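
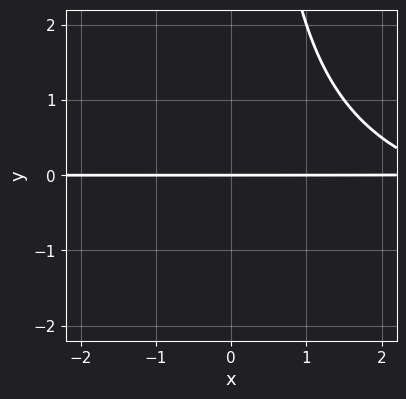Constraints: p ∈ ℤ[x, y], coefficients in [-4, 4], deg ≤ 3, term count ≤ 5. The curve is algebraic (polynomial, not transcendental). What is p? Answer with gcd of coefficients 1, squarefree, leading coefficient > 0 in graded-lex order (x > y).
1. deg p = 3.
2. Checking where it meets the axes: every point of the x-axis in the box is on the curve; one y-axis crossing is at y = 0.
3. These observations pin down the coefficients.

x*y^2 + x*y - 3*y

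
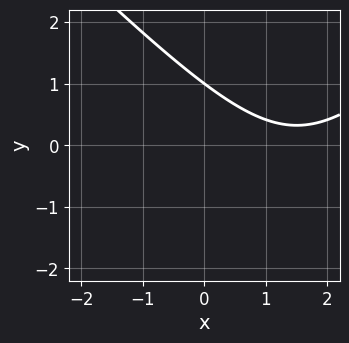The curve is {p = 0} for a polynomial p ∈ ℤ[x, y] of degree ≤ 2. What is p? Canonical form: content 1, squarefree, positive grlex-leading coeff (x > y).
Degree: no degree-1 curve has this shape, so deg p = 2.
Reading off the gridlines: it misses every integer gridline on the x-axis; it crosses the y-axis at the gridline y = 1.
These observations pin down the coefficients.

x^2 - y^2 - 3*x - 2*y + 3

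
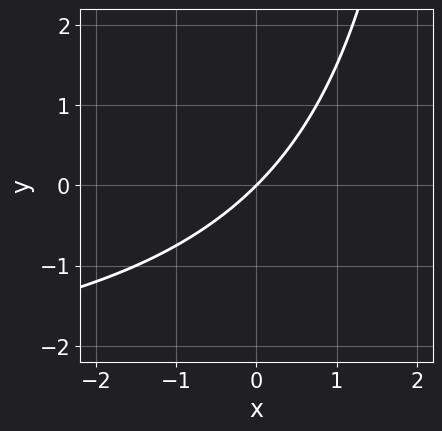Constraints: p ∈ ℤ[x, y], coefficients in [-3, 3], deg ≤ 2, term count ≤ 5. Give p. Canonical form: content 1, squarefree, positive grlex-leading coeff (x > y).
x*y + 3*x - 3*y

(a) The degree is 2 — a generic line meets the curve in up to 2 points.
(b) Against the integer gridlines: one x-axis crossing is at x = 0; it crosses the y-axis at the gridline y = 0.
(c) Together with the visible shape, these determine p as stated.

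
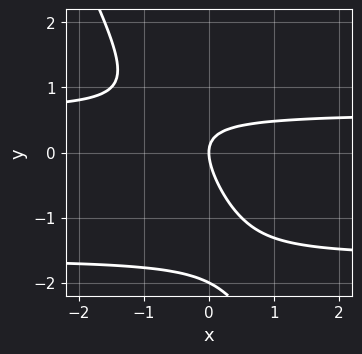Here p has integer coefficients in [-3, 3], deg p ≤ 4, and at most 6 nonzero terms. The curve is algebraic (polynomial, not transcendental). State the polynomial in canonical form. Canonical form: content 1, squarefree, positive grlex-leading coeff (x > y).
deg p = 3. The shape is more complex than any degree-2 curve.
From the visible intercepts: the y-axis gridline crossings are at y ∈ {-2, 0}; it crosses the x-axis at the gridline x = 0.
The integer polynomial consistent with all of this is the stated p.

2*x*y^2 + y^3 + 2*x*y + 2*y^2 - 2*x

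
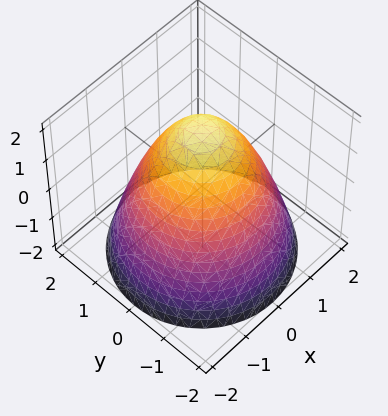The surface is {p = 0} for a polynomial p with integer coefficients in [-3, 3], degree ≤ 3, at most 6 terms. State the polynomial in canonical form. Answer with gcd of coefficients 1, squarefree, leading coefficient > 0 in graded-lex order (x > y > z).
x^2 + y^2 + z - 2

The degree is 2 — the shape is more complex than any degree-1 surface.
Symmetries: every cross-section ⟂ z is a circle, so x, y appear only via x² + y².
From the axis intercepts and sections: a circular section at z = -1 has radius between 1 and 2; one z-axis crossing is at z = 2.
These observations pin down the coefficients.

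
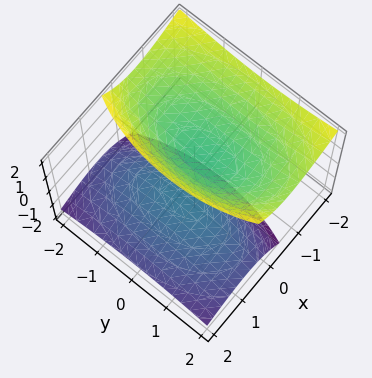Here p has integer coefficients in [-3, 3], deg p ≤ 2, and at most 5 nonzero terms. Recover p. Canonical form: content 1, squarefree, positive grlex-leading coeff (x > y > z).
3*x^2 + 3*x*z + y^2 - 2*z^2 + 1

I count 2 distinct pieces. Treating them together as one polynomial.
The degree is 2 — the shape is more complex than any degree-1 surface.
From the axis intercepts and sections: no y-intercept at any integer in the box; no x-intercept at any integer in the box.
Matching integer coefficients to the picture gives p.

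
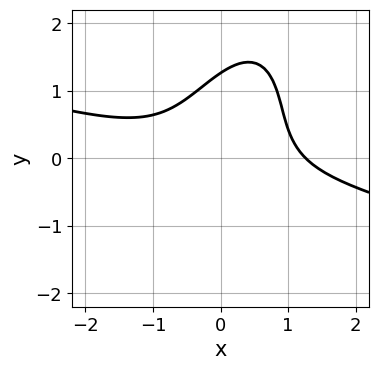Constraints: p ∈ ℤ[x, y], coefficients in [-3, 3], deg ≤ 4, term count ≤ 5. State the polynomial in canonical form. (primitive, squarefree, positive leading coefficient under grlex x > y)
x^3 + 3*x^2*y - 2*x*y^2 + y^3 - 2

(a) The degree is 3 — a generic line meets the curve in up to 3 points.
(b) Putting this together gives p.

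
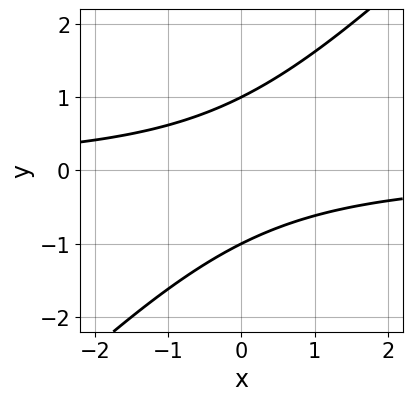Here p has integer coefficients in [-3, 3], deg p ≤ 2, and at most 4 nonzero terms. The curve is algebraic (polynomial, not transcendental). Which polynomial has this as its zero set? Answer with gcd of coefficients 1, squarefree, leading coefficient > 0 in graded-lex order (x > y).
First, the degree is 2 — no degree-1 curve has this shape.
Then, from the axis intercepts and sections: among the integer gridlines, it crosses the y-axis at y ∈ {-1, 1}; no x-intercept at any integer in the box.
Finally, solving for integer coefficients yields p as stated.

x*y - y^2 + 1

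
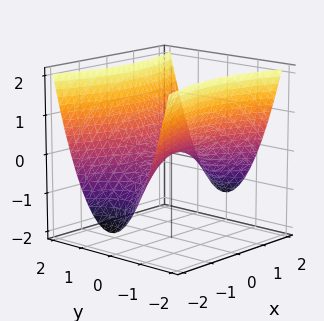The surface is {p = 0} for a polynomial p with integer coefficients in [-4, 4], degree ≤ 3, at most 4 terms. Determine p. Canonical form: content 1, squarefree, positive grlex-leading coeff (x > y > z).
x^2 - 3*y^2 + 3*z

1. deg p = 2. A saddle surface; a quadric.
2. Symmetries: mirror symmetry x ↦ −x ⇒ only even powers of x; the y ↦ −y reflection is a symmetry, so y appears only in even powers.
3. From the axis intercepts and sections: one y-axis crossing is at y = 0; it crosses the x-axis at the gridline x = 0; it crosses the z-axis at the gridline z = 0.
4. Solving for integer coefficients yields p as stated.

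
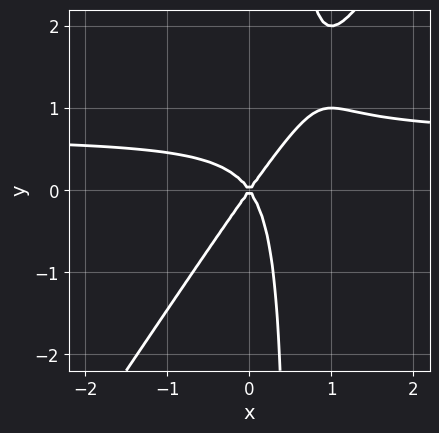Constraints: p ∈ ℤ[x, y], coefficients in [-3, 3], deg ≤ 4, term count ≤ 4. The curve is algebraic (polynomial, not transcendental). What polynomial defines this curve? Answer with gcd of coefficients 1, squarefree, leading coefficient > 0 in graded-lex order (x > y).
Degree: no degree-2 curve has this shape, so deg p = 3.
Reading off the gridlines: it crosses the x-axis at the gridline x = 0; it crosses the y-axis at the gridline y = 0.
Solving for integer coefficients yields p as stated.

3*x^2*y - 2*x*y^2 - 2*x^2 + y^2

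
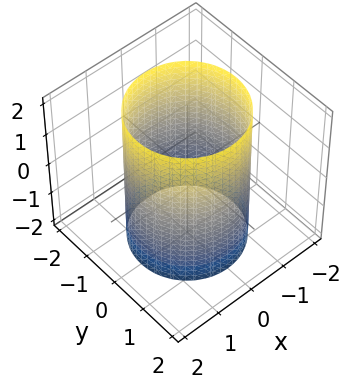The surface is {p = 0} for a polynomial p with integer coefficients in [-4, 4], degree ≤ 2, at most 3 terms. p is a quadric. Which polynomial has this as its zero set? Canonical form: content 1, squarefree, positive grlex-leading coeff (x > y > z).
x^2 + y^2 - 2

Degree: a cylinder; a quadric, so deg p = 2.
Symmetries: the z ↦ −z reflection is a symmetry, so z appears only in even powers; rotational symmetry about the z-axis ⇒ p depends on x, y only through x² + y².
Reading off the gridlines: a circular section at z = -2 has radius between 1 and 2; the surface avoids every integer z-axis point in the box.
These observations pin down the coefficients.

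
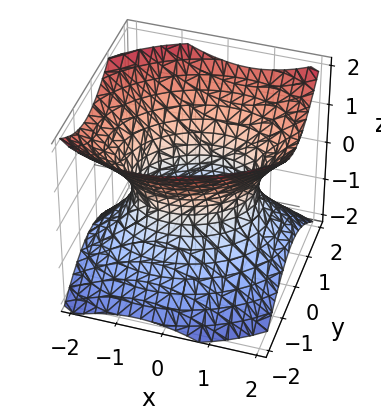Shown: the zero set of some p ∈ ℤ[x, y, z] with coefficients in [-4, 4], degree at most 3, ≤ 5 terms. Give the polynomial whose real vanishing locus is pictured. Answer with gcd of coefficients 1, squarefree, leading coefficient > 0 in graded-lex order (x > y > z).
First, the degree is 2 — no degree-1 surface has this shape.
Next, observable constraints: it misses every integer gridline on the z-axis; among the integer gridlines, it crosses the y-axis at y ∈ {-1, 1}.
Finally, together with the visible shape, these determine p as stated.

2*x^2 - x*y + 3*y^2 - 3*z^2 - 3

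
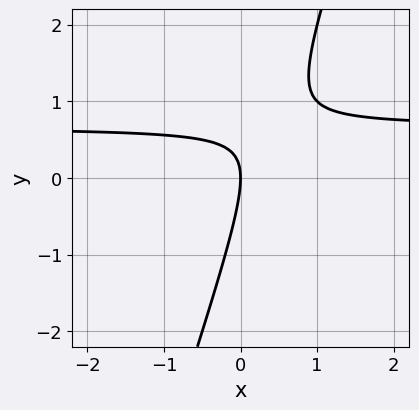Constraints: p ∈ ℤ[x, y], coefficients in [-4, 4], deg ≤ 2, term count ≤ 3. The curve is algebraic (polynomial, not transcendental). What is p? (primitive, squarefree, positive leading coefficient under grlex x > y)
deg p = 2. A generic line meets the curve in up to 2 points.
Reading off the gridlines: one x-axis crossing is at x = 0; it crosses the y-axis at the gridline y = 0.
The integer polynomial consistent with all of this is the stated p.

3*x*y - y^2 - 2*x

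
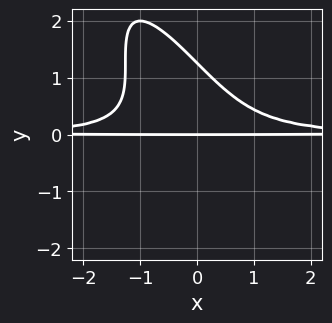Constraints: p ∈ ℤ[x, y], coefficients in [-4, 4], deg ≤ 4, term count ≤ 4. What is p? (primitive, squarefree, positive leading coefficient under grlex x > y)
3*x^2*y^2 + 3*x*y^3 + y^4 - 2*y

Degree: a generic line meets the curve in up to 4 points, so deg p = 4.
Against the integer gridlines: it meets the y-axis at y = 0 (among the integer gridlines); the visible x-axis segment lies entirely on the curve.
Putting this together gives p.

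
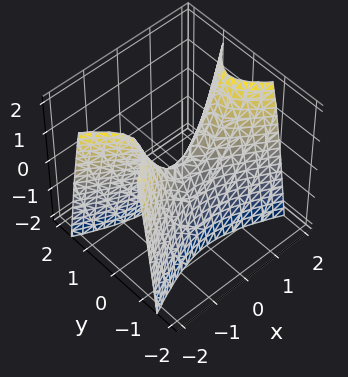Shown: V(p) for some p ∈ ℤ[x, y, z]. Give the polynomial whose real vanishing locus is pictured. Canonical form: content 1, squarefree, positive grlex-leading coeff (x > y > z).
deg p = 2.
Symmetries: the x ↦ −x reflection is a symmetry, so x appears only in even powers; mirror symmetry y ↦ −y ⇒ only even powers of y.
Checking where it meets the axes: it crosses the z-axis at the gridline z = 0; it meets the y-axis at y = 0 (among the integer gridlines); it crosses the x-axis at the gridline x = 0.
The integer polynomial consistent with all of this is the stated p.

x^2 - 3*y^2 - z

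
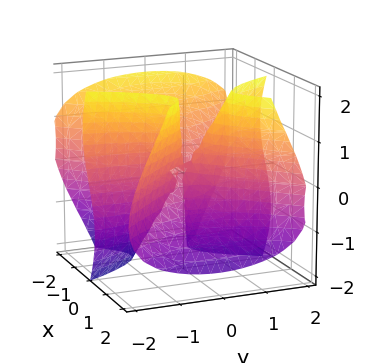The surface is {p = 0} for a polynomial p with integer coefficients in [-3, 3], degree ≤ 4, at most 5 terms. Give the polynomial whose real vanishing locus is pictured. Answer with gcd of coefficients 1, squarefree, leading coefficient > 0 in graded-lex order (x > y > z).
2*x^3 - 2*x*y^2 - 2*x*z^2 - y^2*z + z^3

(a) Degree: no degree-2 surface has this shape, so deg p = 3.
(b) Reading off the gridlines: it meets the z-axis at z = 0 (among the integer gridlines); it meets the x-axis at x = 0 (among the integer gridlines); every point of the y-axis in the box is on the surface.
(c) Fitting integer coefficients to these (and the overall shape) gives p.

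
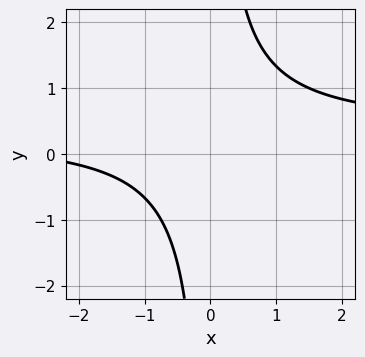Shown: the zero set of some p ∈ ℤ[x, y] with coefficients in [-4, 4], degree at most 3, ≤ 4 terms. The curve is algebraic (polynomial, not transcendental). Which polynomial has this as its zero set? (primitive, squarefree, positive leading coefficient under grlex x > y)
3*x*y - x - 3

1. deg p = 2. No degree-1 curve has this shape.
2. Observable constraints: it misses every integer gridline on the y-axis; the curve avoids every integer x-axis point in the box.
3. Solving for integer coefficients yields p as stated.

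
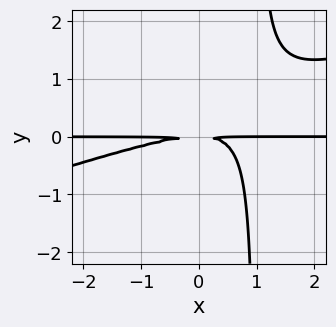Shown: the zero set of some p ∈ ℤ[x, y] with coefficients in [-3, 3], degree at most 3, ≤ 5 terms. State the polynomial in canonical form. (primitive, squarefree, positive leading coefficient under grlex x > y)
1. The degree is 3 — no degree-2 curve has this shape.
2. From the visible intercepts: the visible x-axis segment lies entirely on the curve.
3. Putting this together gives p.

x^2*y - 3*x*y^2 + 3*y^2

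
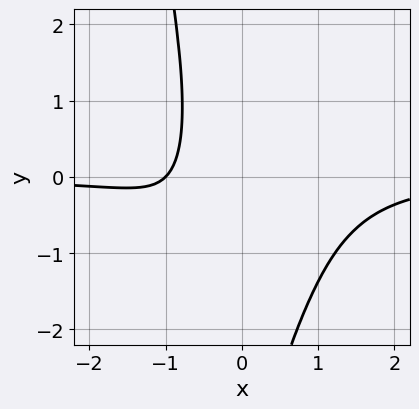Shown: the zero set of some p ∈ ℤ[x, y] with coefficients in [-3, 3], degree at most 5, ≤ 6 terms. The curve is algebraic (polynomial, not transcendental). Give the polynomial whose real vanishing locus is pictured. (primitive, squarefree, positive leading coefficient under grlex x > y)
3*x^3*y - x*y^2 + 3*x + 3

First, deg p = 4. No degree-3 curve has this shape.
Then, checking where it meets the axes: it meets the x-axis at x = -1 (among the integer gridlines); it misses every integer gridline on the y-axis.
Finally, together with the visible shape, these determine p as stated.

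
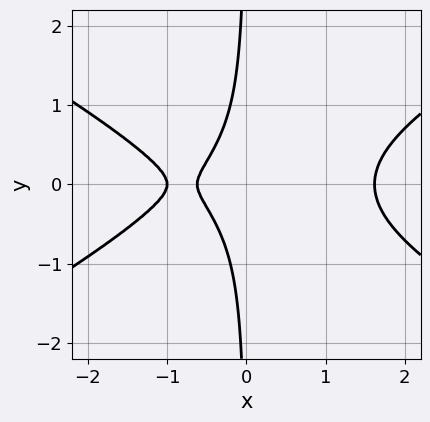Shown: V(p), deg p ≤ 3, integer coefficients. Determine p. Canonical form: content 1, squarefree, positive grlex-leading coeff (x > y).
x^3 - 3*x*y^2 - 2*x - 1

(a) Degree: the shape is more complex than any degree-2 curve, so deg p = 3.
(b) Symmetries: it's symmetric under y → −y, forcing even powers of y.
(c) Reading off the gridlines: it misses every integer gridline on the y-axis; it crosses the x-axis at the gridline x = -1.
(d) These observations pin down the coefficients.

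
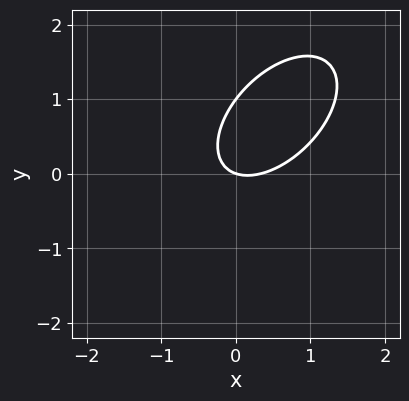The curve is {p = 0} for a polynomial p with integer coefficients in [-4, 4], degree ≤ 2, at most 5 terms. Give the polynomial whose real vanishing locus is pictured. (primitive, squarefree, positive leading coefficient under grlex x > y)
3*x^2 - 3*x*y + 3*y^2 - x - 3*y

(a) Degree: no degree-1 curve has this shape, so deg p = 2.
(b) Checking where it meets the axes: one x-axis crossing is at x = 0; among the integer gridlines, it crosses the y-axis at y ∈ {0, 1}.
(c) Solving for integer coefficients yields p as stated.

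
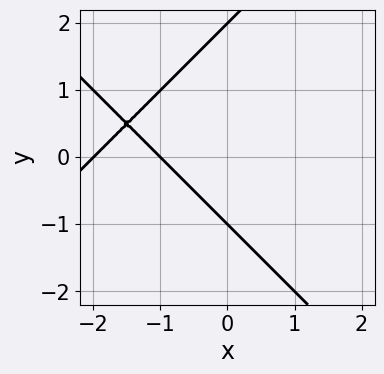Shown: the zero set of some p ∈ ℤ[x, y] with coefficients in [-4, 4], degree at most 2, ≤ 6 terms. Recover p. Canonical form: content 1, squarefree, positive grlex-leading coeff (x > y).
x^2 - y^2 + 3*x + y + 2

First, degree: the shape is more complex than any degree-1 curve, so deg p = 2.
Next, checking where it meets the axes: the x-axis gridline crossings are at x ∈ {-2, -1}; the y-axis gridline crossings are at y ∈ {-1, 2}.
Finally, together with the visible shape, these determine p as stated.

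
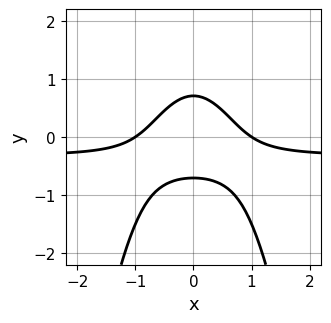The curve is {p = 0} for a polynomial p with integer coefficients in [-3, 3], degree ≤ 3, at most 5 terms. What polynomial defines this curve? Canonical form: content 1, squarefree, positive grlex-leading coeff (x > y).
Degree: a generic line meets the curve in up to 3 points, so deg p = 3.
Symmetries: mirror symmetry x ↦ −x ⇒ only even powers of x.
Against the integer gridlines: among the integer gridlines, it crosses the x-axis at x ∈ {-1, 1}.
Putting this together gives p.

3*x^2*y + x^2 + 2*y^2 - 1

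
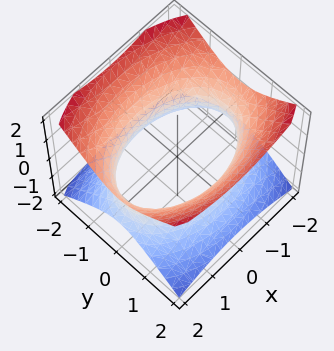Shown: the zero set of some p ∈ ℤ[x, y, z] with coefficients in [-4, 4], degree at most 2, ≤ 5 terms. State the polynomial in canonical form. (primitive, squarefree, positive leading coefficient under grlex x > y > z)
1. The degree is 2 — an hourglass — one-sheet hyperboloid; a quadric.
2. Symmetries: it's symmetric under y → −y, forcing even powers of y; the x ↦ −x reflection is a symmetry, so x appears only in even powers; mirror symmetry z ↦ −z ⇒ only even powers of z.
3. Against the integer gridlines: it misses every integer gridline on the z-axis.
4. These observations pin down the coefficients.

x^2 + 2*y^2 - 2*z^2 - 3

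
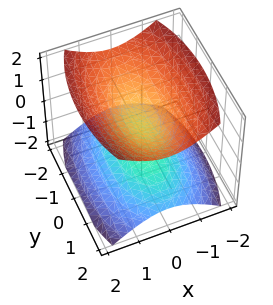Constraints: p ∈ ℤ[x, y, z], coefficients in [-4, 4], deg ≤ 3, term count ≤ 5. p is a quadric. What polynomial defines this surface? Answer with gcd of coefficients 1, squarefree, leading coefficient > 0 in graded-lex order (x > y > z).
3*x^2 + y^2 - 3*z^2 + 1

(a) The picture has 2 separate pieces.
(b) Degree: two separate bowl-shaped sheets opening away from each other; a quadric, so deg p = 2.
(c) Symmetries: mirror symmetry y ↦ −y ⇒ only even powers of y; it's symmetric under x → −x, forcing even powers of x; mirror symmetry z ↦ −z ⇒ only even powers of z.
(d) Against the integer gridlines: no y-intercept at any integer in the box; the surface avoids every integer x-axis point in the box.
(e) Solving for integer coefficients yields p as stated.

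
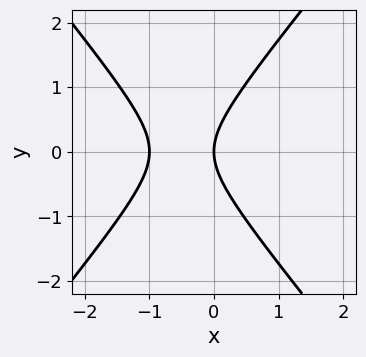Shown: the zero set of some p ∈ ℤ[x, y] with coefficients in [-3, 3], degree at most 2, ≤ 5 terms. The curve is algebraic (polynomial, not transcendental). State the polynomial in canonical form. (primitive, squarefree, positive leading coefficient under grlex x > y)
3*x^2 - 2*y^2 + 3*x

The degree is 2 — the shape is more complex than any degree-1 curve.
Symmetries: mirror symmetry y ↦ −y ⇒ only even powers of y.
Reading off the gridlines: it meets the y-axis at y = 0 (among the integer gridlines); the x-axis gridline crossings are at x ∈ {-1, 0}.
Fitting integer coefficients to these (and the overall shape) gives p.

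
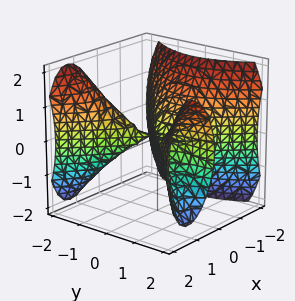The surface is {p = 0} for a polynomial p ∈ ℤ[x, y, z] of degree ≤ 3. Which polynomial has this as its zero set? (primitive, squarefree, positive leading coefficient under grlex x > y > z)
x^3 - x*y^2 + z^2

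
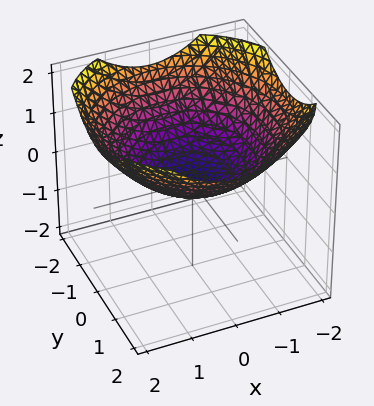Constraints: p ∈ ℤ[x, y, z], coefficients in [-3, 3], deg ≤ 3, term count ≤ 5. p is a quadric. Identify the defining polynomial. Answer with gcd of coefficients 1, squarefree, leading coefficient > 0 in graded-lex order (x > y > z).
x^2 + y^2 - 3*z

Degree: a single bowl opening along one axis; a quadric, so deg p = 2.
By symmetry, the surface is invariant under rotation about z: p = q(x² + y², z).
Against the integer gridlines: one x-axis crossing is at x = 0; it crosses the z-axis at the gridline z = 0; a circular section at z = 1 has radius between 1 and 2; it crosses the y-axis at the gridline y = 0.
Together with the visible shape, these determine p as stated.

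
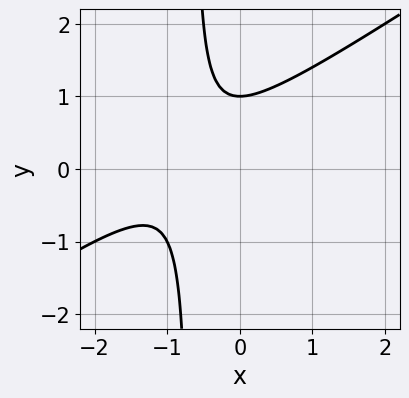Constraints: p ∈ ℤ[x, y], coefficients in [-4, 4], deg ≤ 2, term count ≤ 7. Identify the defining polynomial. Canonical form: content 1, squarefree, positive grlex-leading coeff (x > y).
2*x^2 - 3*x*y + 3*x - 2*y + 2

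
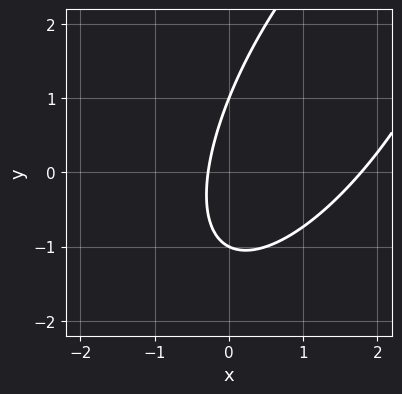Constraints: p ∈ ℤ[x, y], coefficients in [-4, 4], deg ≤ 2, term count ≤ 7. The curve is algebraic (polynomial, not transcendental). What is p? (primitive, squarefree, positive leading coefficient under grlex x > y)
2*x^2 - 2*x*y + y^2 - 3*x - 1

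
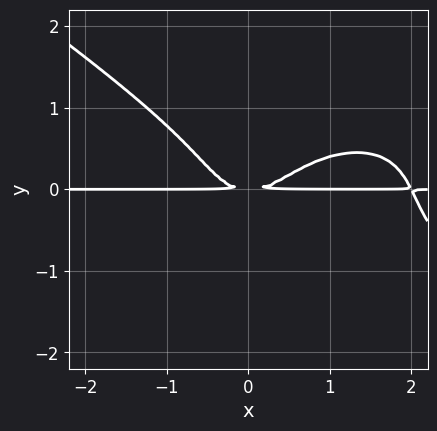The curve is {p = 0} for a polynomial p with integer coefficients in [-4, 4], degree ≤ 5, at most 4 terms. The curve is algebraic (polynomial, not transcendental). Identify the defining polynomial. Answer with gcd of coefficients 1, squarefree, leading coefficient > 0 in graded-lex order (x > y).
x^3*y + 3*y^4 - 2*x^2*y + 2*y^2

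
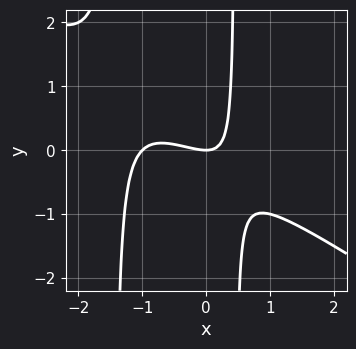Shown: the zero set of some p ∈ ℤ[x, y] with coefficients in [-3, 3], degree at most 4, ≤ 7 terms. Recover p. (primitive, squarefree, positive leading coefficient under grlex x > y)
The degree is 3 — a generic line meets the curve in up to 3 points.
From the visible intercepts: it meets the y-axis at y = 0 (among the integer gridlines); among the integer gridlines, it crosses the x-axis at x ∈ {-1, 0}.
These observations pin down the coefficients.

2*x^3 + 3*x^2*y + 2*x^2 + 3*x*y - 2*y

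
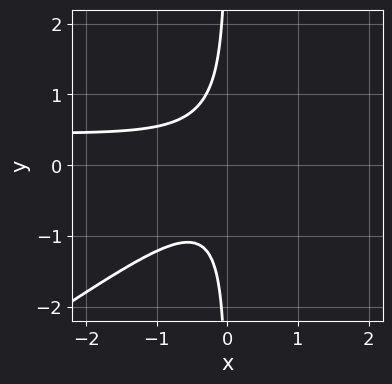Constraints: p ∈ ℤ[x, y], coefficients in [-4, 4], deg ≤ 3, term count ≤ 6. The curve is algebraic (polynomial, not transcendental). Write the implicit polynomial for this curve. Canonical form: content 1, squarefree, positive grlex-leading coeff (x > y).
2*x^2*y - 3*x*y^2 - x^2 - 1

First, deg p = 3. A generic line meets the curve in up to 3 points.
Next, against the integer gridlines: no y-intercept at any integer in the box; no x-intercept at any integer in the box.
Finally, solving for integer coefficients yields p as stated.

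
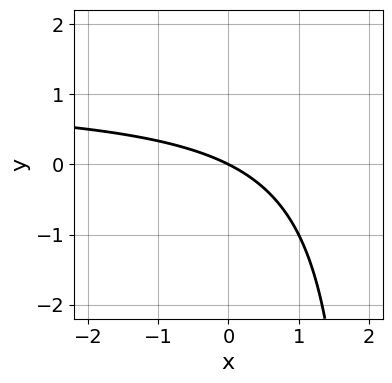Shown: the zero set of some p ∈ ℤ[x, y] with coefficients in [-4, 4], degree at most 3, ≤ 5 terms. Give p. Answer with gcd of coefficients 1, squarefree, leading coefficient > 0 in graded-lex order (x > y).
x*y - x - 2*y

deg p = 2. A generic line meets the curve in up to 2 points.
From the axis intercepts and sections: it meets the x-axis at x = 0 (among the integer gridlines); it crosses the y-axis at the gridline y = 0.
Matching integer coefficients to the picture gives p.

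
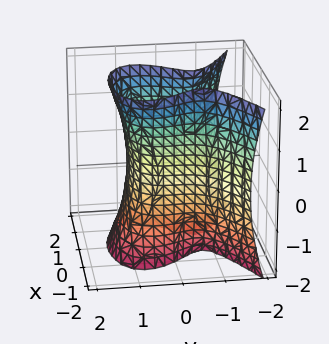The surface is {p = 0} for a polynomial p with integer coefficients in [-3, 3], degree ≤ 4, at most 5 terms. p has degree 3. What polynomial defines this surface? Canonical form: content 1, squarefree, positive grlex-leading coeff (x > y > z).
3*y^3 - y*z^2 + 3*x^2 - 3

deg p = 3.
Observable constraints: the x-axis gridline crossings are at x ∈ {-1, 1}; the surface avoids every integer z-axis point in the box; it meets the y-axis at y = 1 (among the integer gridlines).
Matching integer coefficients to the picture gives p.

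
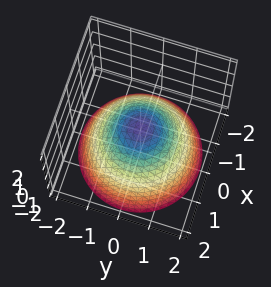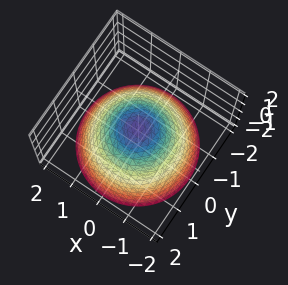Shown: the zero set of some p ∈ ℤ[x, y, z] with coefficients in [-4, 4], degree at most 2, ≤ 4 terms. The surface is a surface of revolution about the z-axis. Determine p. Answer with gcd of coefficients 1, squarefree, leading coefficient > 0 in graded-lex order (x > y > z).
2*x^2 + 2*y^2 + 3*z - 1

The degree is 2 — a generic line meets the surface in up to 2 points.
Symmetry: the z-axis is an axis of rotation, so x and y enter only as x² + y².
From the visible intercepts: a circular section at z = -2 has radius between 1 and 2.
Fitting integer coefficients to these (and the overall shape) gives p.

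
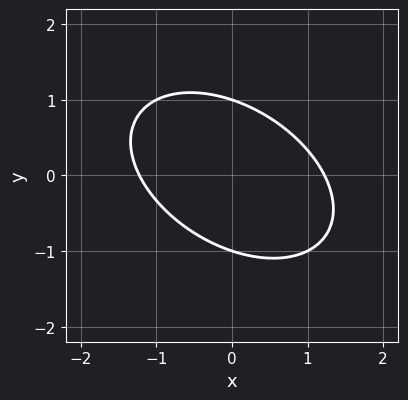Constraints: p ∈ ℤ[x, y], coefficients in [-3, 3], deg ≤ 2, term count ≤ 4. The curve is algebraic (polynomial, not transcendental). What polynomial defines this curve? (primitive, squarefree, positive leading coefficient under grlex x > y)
2*x^2 + 2*x*y + 3*y^2 - 3

First, deg p = 2. The shape is more complex than any degree-1 curve.
Next, observable constraints: the y-axis gridline crossings are at y ∈ {-1, 1}.
Finally, matching integer coefficients to the picture gives p.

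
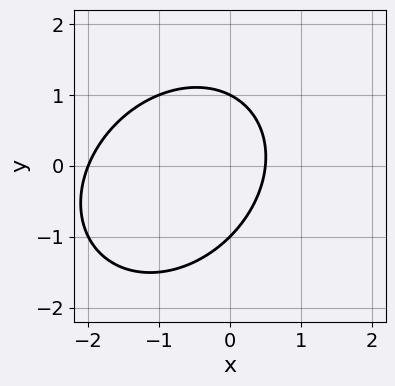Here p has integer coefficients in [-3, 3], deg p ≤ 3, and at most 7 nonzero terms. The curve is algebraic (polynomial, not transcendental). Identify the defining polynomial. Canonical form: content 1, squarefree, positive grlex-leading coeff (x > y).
2*x^2 - x*y + 2*y^2 + 3*x - 2

First, deg p = 2.
Then, against the integer gridlines: among the integer gridlines, it crosses the y-axis at y ∈ {-1, 1}; it crosses the x-axis at the gridline x = -2.
Finally, solving for integer coefficients yields p as stated.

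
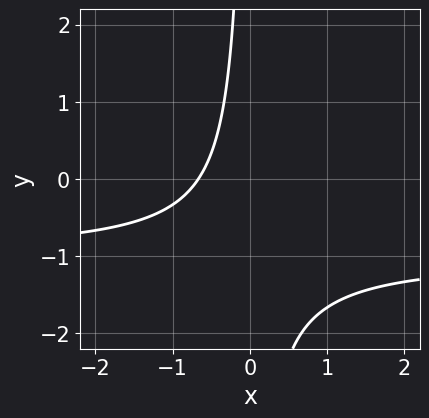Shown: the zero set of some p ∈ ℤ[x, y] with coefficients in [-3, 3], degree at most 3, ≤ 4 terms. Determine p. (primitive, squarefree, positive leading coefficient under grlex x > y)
Degree: a generic line meets the curve in up to 2 points, so deg p = 2.
Checking where it meets the axes: no y-intercept at any integer in the box.
The integer polynomial consistent with all of this is the stated p.

3*x*y + 3*x + 2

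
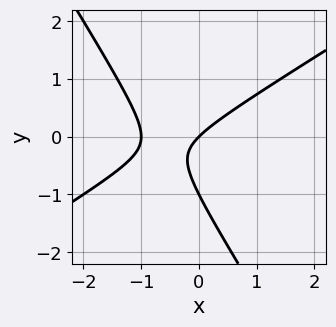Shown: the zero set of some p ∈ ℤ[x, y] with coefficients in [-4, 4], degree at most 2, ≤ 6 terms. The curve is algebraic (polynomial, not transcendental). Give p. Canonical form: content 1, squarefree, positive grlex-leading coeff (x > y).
(a) deg p = 2. No degree-1 curve has this shape.
(b) From the axis intercepts and sections: among the integer gridlines, it crosses the y-axis at y ∈ {-1, 0}; the x-axis gridline crossings are at x ∈ {-1, 0}.
(c) Putting this together gives p.

x^2 - x*y - y^2 + x - y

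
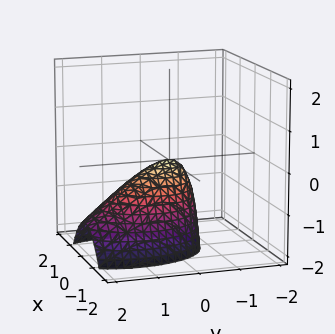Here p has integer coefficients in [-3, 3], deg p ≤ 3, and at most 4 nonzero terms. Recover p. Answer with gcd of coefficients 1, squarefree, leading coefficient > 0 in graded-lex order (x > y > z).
2*x^2 + y^2 + y*z + z

First, deg p = 2. A generic line meets the surface in up to 2 points.
Next, checking where it meets the axes: one y-axis crossing is at y = 0; it meets the z-axis at z = 0 (among the integer gridlines); it crosses the x-axis at the gridline x = 0.
Finally, solving for integer coefficients yields p as stated.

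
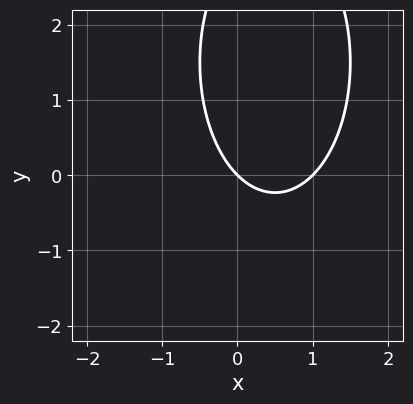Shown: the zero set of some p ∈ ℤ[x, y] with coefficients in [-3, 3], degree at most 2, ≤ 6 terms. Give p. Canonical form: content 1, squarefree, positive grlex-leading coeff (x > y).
The degree is 2 — a generic line meets the curve in up to 2 points.
From the axis intercepts and sections: it meets the y-axis at y = 0 (among the integer gridlines); the x-axis gridline crossings are at x ∈ {0, 1}.
Assembling these constraints gives the stated polynomial.

3*x^2 + y^2 - 3*x - 3*y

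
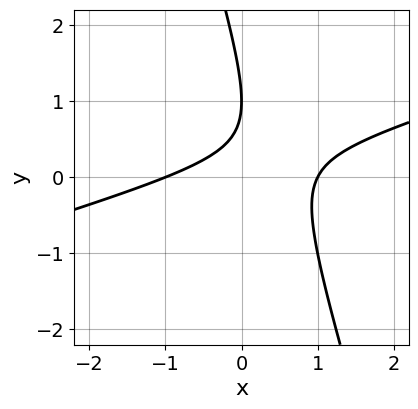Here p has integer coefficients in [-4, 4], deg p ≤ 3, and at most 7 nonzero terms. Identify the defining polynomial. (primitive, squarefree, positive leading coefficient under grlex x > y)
x^2 - 3*x*y - y^2 + 2*y - 1

Degree: the shape is more complex than any degree-1 curve, so deg p = 2.
Observable constraints: among the integer gridlines, it crosses the x-axis at x ∈ {-1, 1}; it crosses the y-axis at the gridline y = 1.
Solving for integer coefficients yields p as stated.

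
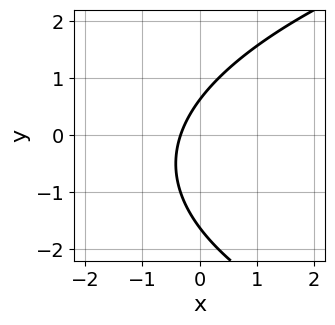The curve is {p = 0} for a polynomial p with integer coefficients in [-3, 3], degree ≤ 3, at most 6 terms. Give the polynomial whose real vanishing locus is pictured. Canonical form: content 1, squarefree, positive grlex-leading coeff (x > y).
y^2 - 3*x + y - 1

1. The degree is 2 — the shape is more complex than any degree-1 curve.
2. Matching integer coefficients to the picture gives p.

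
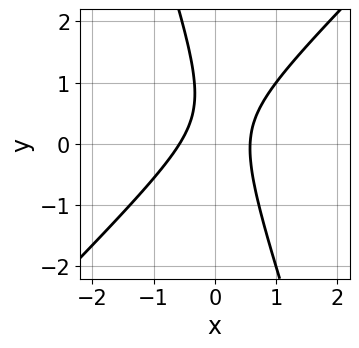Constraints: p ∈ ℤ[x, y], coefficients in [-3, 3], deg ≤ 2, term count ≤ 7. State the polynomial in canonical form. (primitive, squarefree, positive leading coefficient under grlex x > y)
3*x^2 - 2*x*y - y^2 + y - 1

The degree is 2 — the shape is more complex than any degree-1 curve.
Against the integer gridlines: it misses every integer gridline on the y-axis.
Assembling these constraints gives the stated polynomial.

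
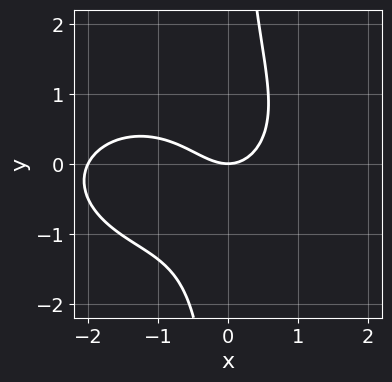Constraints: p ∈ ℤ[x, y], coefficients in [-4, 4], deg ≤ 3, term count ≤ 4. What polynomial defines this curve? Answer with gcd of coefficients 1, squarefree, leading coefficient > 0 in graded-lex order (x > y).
x^3 + 2*x*y^2 + 2*x^2 - 2*y

The degree is 3 — the shape is more complex than any degree-2 curve.
From the axis intercepts and sections: it meets the y-axis at y = 0 (among the integer gridlines); the x-axis gridline crossings are at x ∈ {-2, 0}.
Together with the visible shape, these determine p as stated.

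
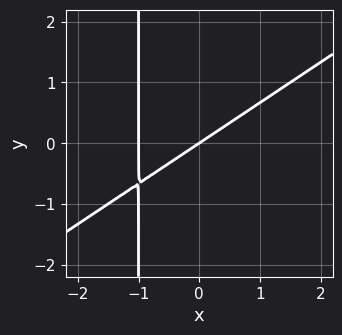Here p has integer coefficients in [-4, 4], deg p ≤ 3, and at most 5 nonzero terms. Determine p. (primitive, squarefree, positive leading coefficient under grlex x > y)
deg p = 2. No degree-1 curve has this shape.
Observable constraints: among the integer gridlines, it crosses the x-axis at x ∈ {-1, 0}; it meets the y-axis at y = 0 (among the integer gridlines).
The integer polynomial consistent with all of this is the stated p.

2*x^2 - 3*x*y + 2*x - 3*y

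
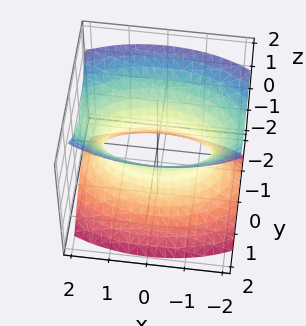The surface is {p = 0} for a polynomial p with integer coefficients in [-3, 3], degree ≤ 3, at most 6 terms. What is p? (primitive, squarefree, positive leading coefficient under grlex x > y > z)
x^2 + 3*y^2 - 2*z^2 - 2

1. deg p = 2. An hourglass — one-sheet hyperboloid; a quadric.
2. Symmetries: mirror symmetry z ↦ −z ⇒ only even powers of z; it's symmetric under x → −x, forcing even powers of x; it's symmetric under y → −y, forcing even powers of y.
3. From the visible intercepts: it misses every integer gridline on the z-axis.
4. Putting this together gives p.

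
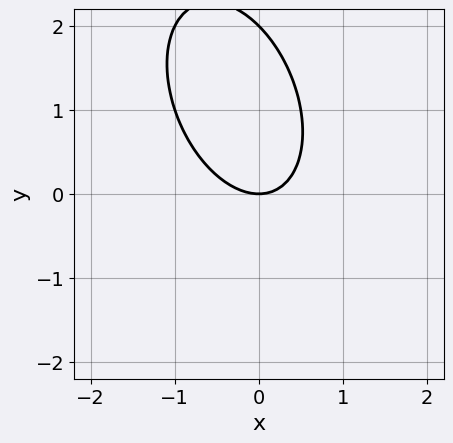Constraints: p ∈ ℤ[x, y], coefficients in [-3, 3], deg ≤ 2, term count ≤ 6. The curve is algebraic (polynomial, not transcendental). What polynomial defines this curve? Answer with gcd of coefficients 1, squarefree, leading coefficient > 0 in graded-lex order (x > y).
2*x^2 + x*y + y^2 - 2*y

1. deg p = 2. No degree-1 curve has this shape.
2. Checking where it meets the axes: among the integer gridlines, it crosses the y-axis at y ∈ {0, 2}; it meets the x-axis at x = 0 (among the integer gridlines).
3. Assembling these constraints gives the stated polynomial.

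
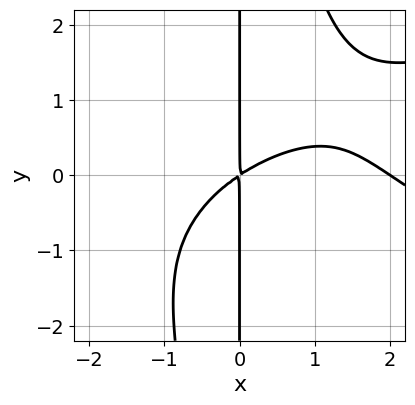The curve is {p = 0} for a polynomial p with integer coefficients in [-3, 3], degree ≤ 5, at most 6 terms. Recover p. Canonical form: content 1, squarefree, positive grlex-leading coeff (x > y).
x^2*y^2 - x^3 + 2*x^2 - 3*x*y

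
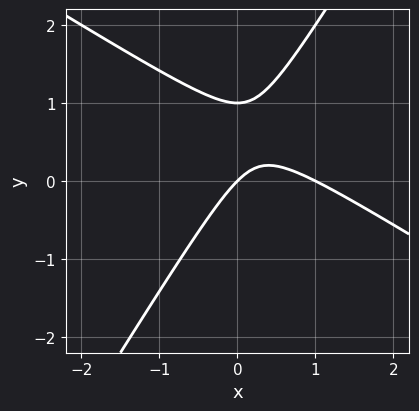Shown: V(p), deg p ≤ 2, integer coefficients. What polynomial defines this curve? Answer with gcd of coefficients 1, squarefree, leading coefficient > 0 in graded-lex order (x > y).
deg p = 2.
Against the integer gridlines: among the integer gridlines, it crosses the x-axis at x ∈ {0, 1}; the y-axis gridline crossings are at y ∈ {0, 1}.
The integer polynomial consistent with all of this is the stated p.

x^2 + x*y - y^2 - x + y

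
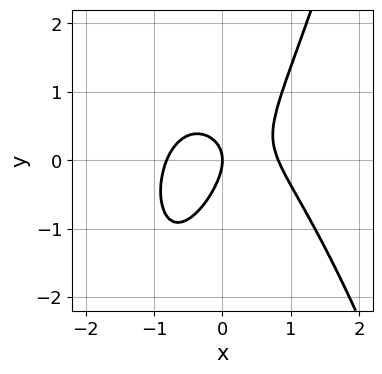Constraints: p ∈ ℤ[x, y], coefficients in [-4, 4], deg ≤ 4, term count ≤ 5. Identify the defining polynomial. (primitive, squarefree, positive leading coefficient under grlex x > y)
3*x^3 + 2*x*y - 2*y^2 - 2*x

First, degree: no degree-2 curve has this shape, so deg p = 3.
Then, against the integer gridlines: one x-axis crossing is at x = 0; it crosses the y-axis at the gridline y = 0.
Finally, matching integer coefficients to the picture gives p.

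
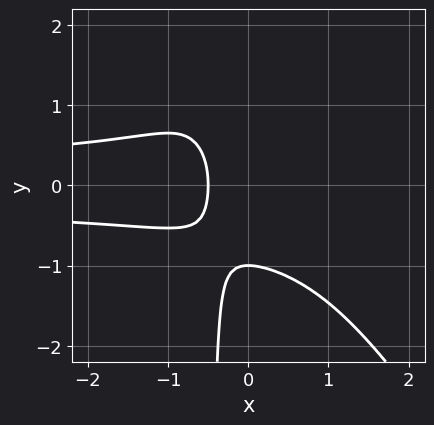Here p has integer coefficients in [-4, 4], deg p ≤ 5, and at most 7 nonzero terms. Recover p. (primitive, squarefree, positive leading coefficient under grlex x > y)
First, degree: no degree-3 curve has this shape, so deg p = 4.
Then, against the integer gridlines: it meets the y-axis at y = -1 (among the integer gridlines).
Finally, fitting integer coefficients to these (and the overall shape) gives p.

3*x^2*y^2 + 2*x*y^3 + y^3 + 2*x + 1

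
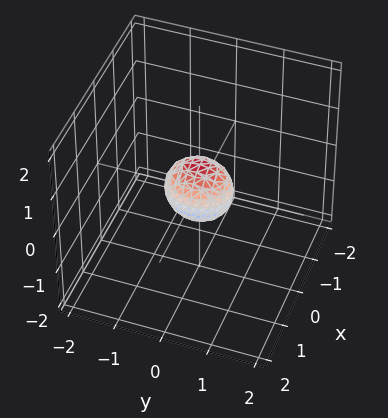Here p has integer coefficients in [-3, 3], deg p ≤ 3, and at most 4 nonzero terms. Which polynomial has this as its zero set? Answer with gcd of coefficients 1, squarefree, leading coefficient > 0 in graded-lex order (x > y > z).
3*x^2 + 2*y^2 + 2*z^2 - 1

The degree is 2 — bounded and convex; a quadric.
Symmetries: mirror symmetry z ↦ −z ⇒ only even powers of z; mirror symmetry y ↦ −y ⇒ only even powers of y; the x ↦ −x reflection is a symmetry, so x appears only in even powers.
Together with the visible shape, these determine p as stated.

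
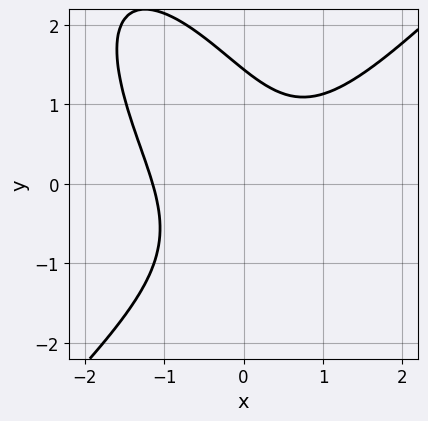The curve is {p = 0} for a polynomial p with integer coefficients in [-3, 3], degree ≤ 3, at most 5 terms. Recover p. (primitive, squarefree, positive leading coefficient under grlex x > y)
2*x^3 - x*y^2 - y^3 - 2*x*y + 3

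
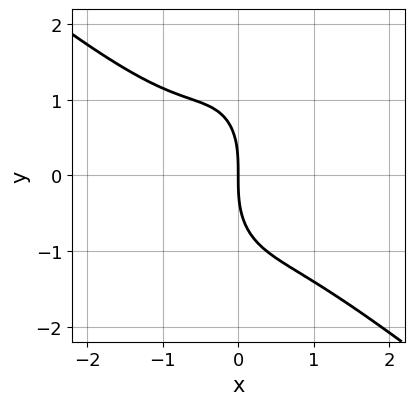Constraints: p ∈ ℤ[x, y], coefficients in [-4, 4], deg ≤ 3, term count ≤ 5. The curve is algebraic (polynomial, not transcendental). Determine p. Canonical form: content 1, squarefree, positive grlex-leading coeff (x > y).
3*x^3 + 3*x^2*y + y^3 + x^2 + 3*x

1. Degree: a generic line meets the curve in up to 3 points, so deg p = 3.
2. Checking where it meets the axes: it meets the y-axis at y = 0 (among the integer gridlines); one x-axis crossing is at x = 0.
3. Matching integer coefficients to the picture gives p.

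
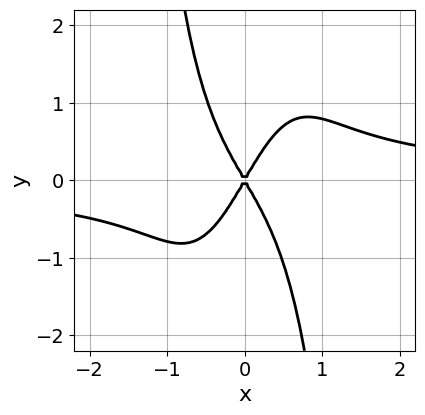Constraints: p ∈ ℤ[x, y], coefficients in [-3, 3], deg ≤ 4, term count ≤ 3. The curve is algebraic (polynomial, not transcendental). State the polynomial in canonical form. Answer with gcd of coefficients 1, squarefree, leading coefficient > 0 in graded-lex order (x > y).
(a) deg p = 4. A generic line meets the curve in up to 4 points.
(b) From the visible intercepts: it crosses the x-axis at the gridline x = 0; it crosses the y-axis at the gridline y = 0.
(c) Fitting integer coefficients to these (and the overall shape) gives p.

3*x^3*y - 3*x^2 + y^2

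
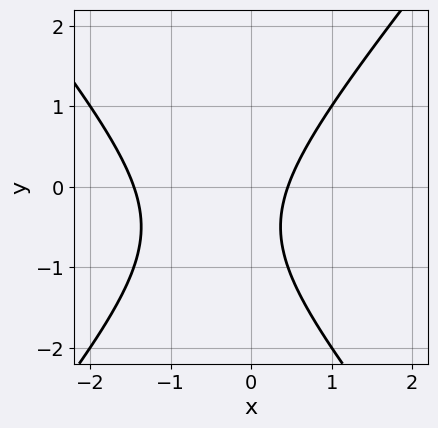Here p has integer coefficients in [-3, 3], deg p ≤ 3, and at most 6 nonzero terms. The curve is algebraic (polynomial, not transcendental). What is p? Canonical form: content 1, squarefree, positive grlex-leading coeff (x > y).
3*x^2 - 2*y^2 + 3*x - 2*y - 2

The degree is 2 — no degree-1 curve has this shape.
Against the integer gridlines: it misses every integer gridline on the y-axis.
Matching integer coefficients to the picture gives p.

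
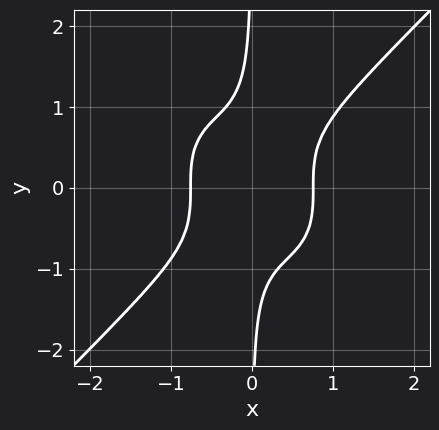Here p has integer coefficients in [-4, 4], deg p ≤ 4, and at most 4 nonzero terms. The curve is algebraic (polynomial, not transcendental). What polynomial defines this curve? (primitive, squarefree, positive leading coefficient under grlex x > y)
3*x^4 - 3*x*y^3 - 1

First, deg p = 4. A generic line meets the curve in up to 4 points.
Then, checking where it meets the axes: no y-intercept at any integer in the box.
Finally, putting this together gives p.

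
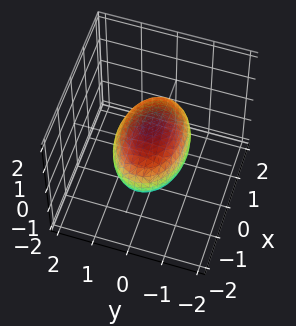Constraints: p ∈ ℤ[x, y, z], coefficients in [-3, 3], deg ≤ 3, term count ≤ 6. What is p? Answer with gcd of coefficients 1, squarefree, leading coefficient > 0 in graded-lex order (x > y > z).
x^2 + 2*y^2 + 2*z^2 - 2

First, the degree is 2 — bounded and convex; a quadric.
Next, symmetries: it's symmetric under x → −x, forcing even powers of x; the y ↦ −y reflection is a symmetry, so y appears only in even powers; the z ↦ −z reflection is a symmetry, so z appears only in even powers.
Then, against the integer gridlines: the y-axis gridline crossings are at y ∈ {-1, 1}; the z-axis gridline crossings are at z ∈ {-1, 1}.
Finally, fitting integer coefficients to these (and the overall shape) gives p.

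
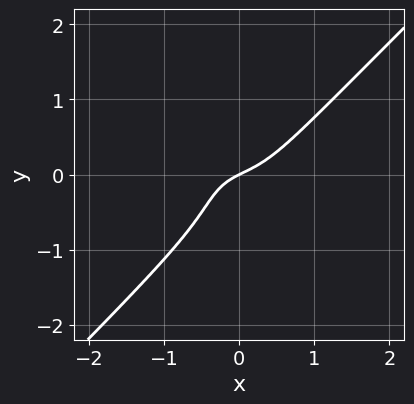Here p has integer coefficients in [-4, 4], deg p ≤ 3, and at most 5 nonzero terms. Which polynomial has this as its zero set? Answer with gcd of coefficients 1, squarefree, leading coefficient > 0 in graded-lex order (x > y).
The degree is 3 — no degree-2 curve has this shape.
Observable constraints: one y-axis crossing is at y = 0; one x-axis crossing is at x = 0.
These observations pin down the coefficients.

3*x^3 - 3*y^3 - 2*y^2 + x - 2*y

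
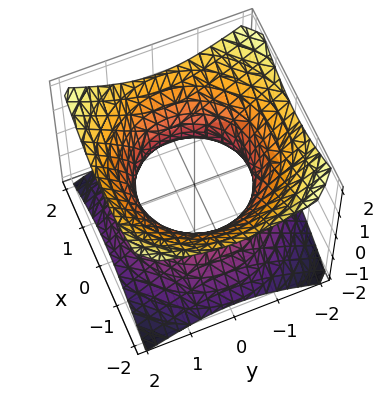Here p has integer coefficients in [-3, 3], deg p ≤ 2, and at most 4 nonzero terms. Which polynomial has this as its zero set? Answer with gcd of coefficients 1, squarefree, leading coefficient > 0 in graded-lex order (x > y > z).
First, degree: one connected sheet with a waist; a quadric, so deg p = 2.
Then, symmetries: every cross-section ⟂ z is a circle, so x, y appear only via x² + y²; the z ↦ −z reflection is a symmetry, so z appears only in even powers.
Next, from the axis intercepts and sections: no z-intercept at any integer in the box; a circular section at z = 1 has radius between 1 and 2.
Finally, these observations pin down the coefficients.

2*x^2 + 2*y^2 - 3*z^2 - 3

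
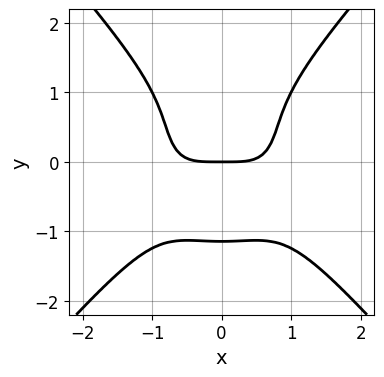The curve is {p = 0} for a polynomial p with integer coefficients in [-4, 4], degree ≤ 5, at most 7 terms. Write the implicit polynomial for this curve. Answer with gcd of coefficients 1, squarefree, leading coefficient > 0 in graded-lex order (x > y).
2*x^4 + x^2*y^2 - 2*y^4 + 2*x^2*y - 3*y

First, the degree is 4 — the shape is more complex than any degree-3 curve.
Next, symmetries: it's symmetric under x → −x, forcing even powers of x.
Then, from the axis intercepts and sections: one y-axis crossing is at y = 0; it meets the x-axis at x = 0 (among the integer gridlines).
Finally, matching integer coefficients to the picture gives p.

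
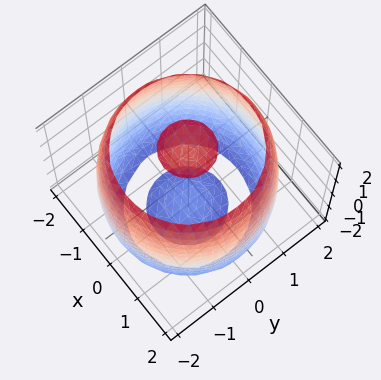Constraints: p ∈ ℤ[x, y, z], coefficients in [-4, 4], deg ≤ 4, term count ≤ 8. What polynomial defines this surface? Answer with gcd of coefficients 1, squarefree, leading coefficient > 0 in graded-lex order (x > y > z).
x^4 + 2*x^2*y^2 + y^4 - 3*x^2 - 3*y^2 + z^2 - 3

First, the picture has 3 separate pieces. They look like related sheets of one shape, so recover p as a whole.
Next, degree: a generic line meets the surface in up to 4 points, so deg p = 4.
Then, symmetry: the surface is invariant under rotation about z: p = q(x² + y², z).
Then, against the integer gridlines: a circular section at z = 0 has radius between 1 and 2.
Finally, putting this together gives p.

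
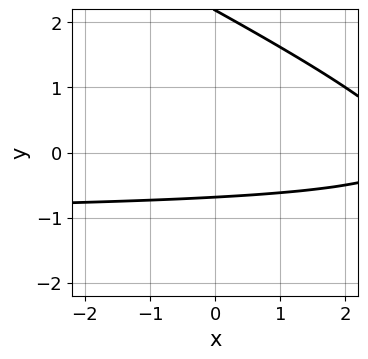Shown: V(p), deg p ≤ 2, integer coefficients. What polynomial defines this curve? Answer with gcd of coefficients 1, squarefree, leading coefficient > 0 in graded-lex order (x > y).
x*y + 2*y^2 + x - 3*y - 3

(a) Degree: the shape is more complex than any degree-1 curve, so deg p = 2.
(b) From the axis intercepts and sections: it misses every integer gridline on the x-axis.
(c) Matching integer coefficients to the picture gives p.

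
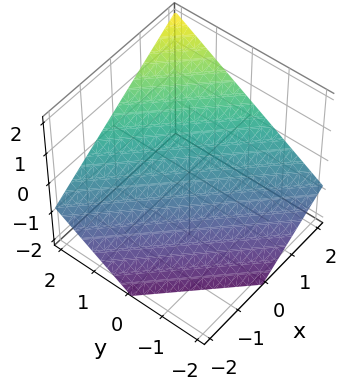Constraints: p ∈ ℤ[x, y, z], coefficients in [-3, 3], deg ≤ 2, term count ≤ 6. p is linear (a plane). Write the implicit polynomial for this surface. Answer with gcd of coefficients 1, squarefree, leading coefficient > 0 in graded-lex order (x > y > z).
First, degree: the surface is flat (a plane), so deg p = 1.
Next, against the integer gridlines: it crosses the x-axis at the gridline x = 1; it crosses the y-axis at the gridline y = 1.
Finally, assembling these constraints gives the stated polynomial.

2*x + 2*y - 3*z - 2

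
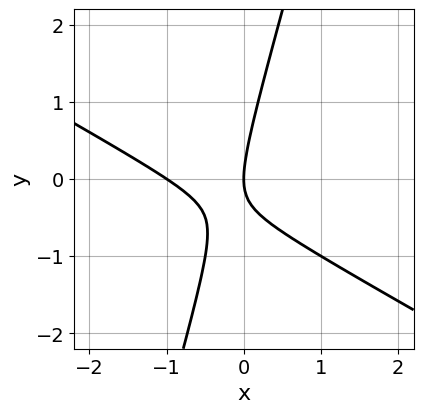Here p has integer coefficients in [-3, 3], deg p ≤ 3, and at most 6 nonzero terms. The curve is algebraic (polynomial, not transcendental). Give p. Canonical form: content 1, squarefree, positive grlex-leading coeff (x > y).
Degree: no degree-1 curve has this shape, so deg p = 2.
From the axis intercepts and sections: it meets the y-axis at y = 0 (among the integer gridlines); the x-axis gridline crossings are at x ∈ {-1, 0}.
These observations pin down the coefficients.

2*x^2 + 3*x*y - y^2 + 2*x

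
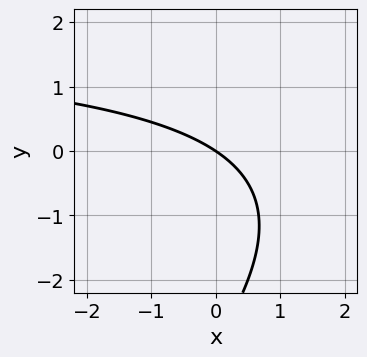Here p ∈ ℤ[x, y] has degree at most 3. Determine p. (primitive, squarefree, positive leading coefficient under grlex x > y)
deg p = 2. The shape is more complex than any degree-1 curve.
Reading off the gridlines: it meets the x-axis at x = 0 (among the integer gridlines); it meets the y-axis at y = 0 (among the integer gridlines).
Matching integer coefficients to the picture gives p.

x*y - y^2 - 2*x - 3*y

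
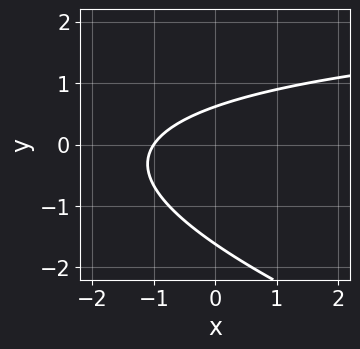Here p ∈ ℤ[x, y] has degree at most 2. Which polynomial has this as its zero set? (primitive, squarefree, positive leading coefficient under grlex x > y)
x*y + 3*y^2 - 3*x + 3*y - 3

(a) The degree is 2 — the shape is more complex than any degree-1 curve.
(b) Observable constraints: it crosses the x-axis at the gridline x = -1.
(c) Solving for integer coefficients yields p as stated.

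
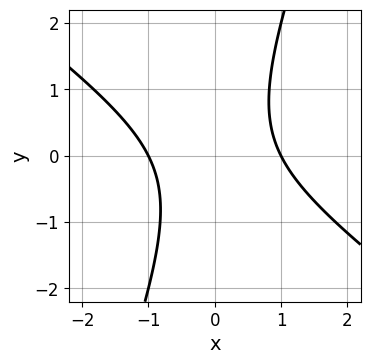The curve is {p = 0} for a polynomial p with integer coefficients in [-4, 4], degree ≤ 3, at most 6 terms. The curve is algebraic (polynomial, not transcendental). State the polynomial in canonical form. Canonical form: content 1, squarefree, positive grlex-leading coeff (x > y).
Degree: a generic line meets the curve in up to 2 points, so deg p = 2.
Against the integer gridlines: among the integer gridlines, it crosses the x-axis at x ∈ {-1, 1}; the curve avoids every integer y-axis point in the box.
Together with the visible shape, these determine p as stated.

2*x^2 + 2*x*y - y^2 - 2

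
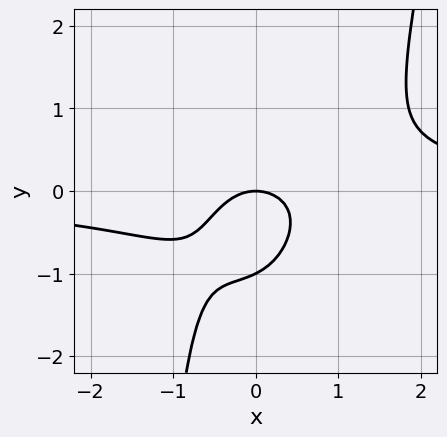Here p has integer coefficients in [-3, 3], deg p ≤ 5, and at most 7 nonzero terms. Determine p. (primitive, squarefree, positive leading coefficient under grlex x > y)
2*x^3*y - x*y^2 - 2*x^2 - 2*y^2 - 2*y

(a) The degree is 4 — a generic line meets the curve in up to 4 points.
(b) Against the integer gridlines: it crosses the x-axis at the gridline x = 0; among the integer gridlines, it crosses the y-axis at y ∈ {-1, 0}.
(c) Solving for integer coefficients yields p as stated.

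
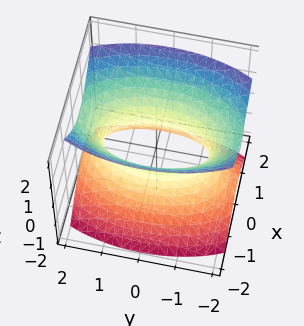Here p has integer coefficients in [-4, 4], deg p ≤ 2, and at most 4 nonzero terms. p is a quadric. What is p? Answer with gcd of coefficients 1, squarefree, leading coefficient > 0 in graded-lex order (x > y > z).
(a) deg p = 2. One connected sheet with a waist; a quadric.
(b) Symmetries: the y ↦ −y reflection is a symmetry, so y appears only in even powers; it's symmetric under z → −z, forcing even powers of z; the x ↦ −x reflection is a symmetry, so x appears only in even powers.
(c) From the visible intercepts: it misses every integer gridline on the z-axis.
(d) Fitting integer coefficients to these (and the overall shape) gives p.

3*x^2 + y^2 - 2*z^2 - 2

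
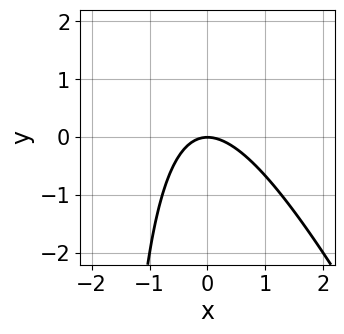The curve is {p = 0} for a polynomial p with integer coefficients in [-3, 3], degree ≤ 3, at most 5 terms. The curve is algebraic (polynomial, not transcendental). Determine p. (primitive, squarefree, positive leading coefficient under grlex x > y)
1. deg p = 2. A generic line meets the curve in up to 2 points.
2. Against the integer gridlines: one x-axis crossing is at x = 0; it crosses the y-axis at the gridline y = 0.
3. Assembling these constraints gives the stated polynomial.

2*x^2 + x*y + 2*y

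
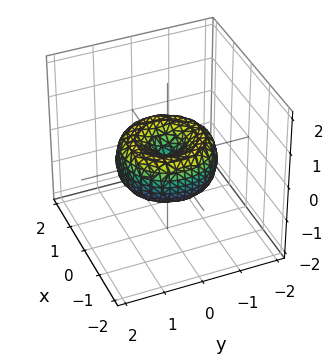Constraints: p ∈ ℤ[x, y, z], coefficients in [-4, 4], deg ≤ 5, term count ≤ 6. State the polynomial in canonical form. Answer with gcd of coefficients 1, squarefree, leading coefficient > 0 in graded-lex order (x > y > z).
2*x^4 + 4*x^2*y^2 + 2*y^4 - 3*x^2 - 3*y^2 + 3*z^2

1. Degree: the shape is more complex than any degree-3 surface, so deg p = 4.
2. Symmetries: the z-axis is an axis of rotation, so x and y enter only as x² + y².
3. Against the integer gridlines: a circular section at z = 0 has radius between 1 and 2; one y-axis crossing is at y = 0; it crosses the x-axis at the gridline x = 0.
4. Putting this together gives p.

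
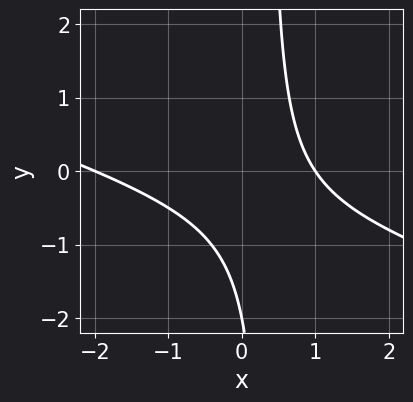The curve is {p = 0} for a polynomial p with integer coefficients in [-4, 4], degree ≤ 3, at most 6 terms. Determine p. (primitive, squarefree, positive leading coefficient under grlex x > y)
The degree is 2 — no degree-1 curve has this shape.
Against the integer gridlines: it crosses the y-axis at the gridline y = -2; among the integer gridlines, it crosses the x-axis at x ∈ {-2, 1}.
The integer polynomial consistent with all of this is the stated p.

x^2 + 3*x*y + x - y - 2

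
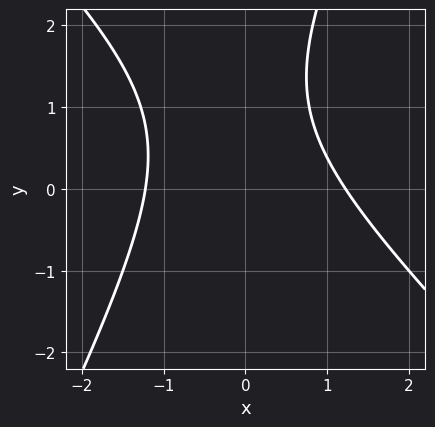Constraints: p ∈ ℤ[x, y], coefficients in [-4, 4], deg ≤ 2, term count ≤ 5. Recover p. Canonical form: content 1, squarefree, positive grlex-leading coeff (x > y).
1. deg p = 2.
2. Reading off the gridlines: it misses every integer gridline on the y-axis.
3. Assembling these constraints gives the stated polynomial.

2*x^2 + x*y - y^2 + 2*y - 3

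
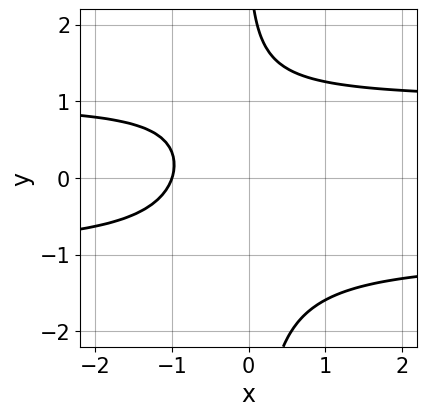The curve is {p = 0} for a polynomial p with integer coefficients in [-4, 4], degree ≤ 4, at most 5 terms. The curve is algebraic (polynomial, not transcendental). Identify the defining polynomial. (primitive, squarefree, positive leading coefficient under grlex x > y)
3*x*y^2 - 3*x + y - 3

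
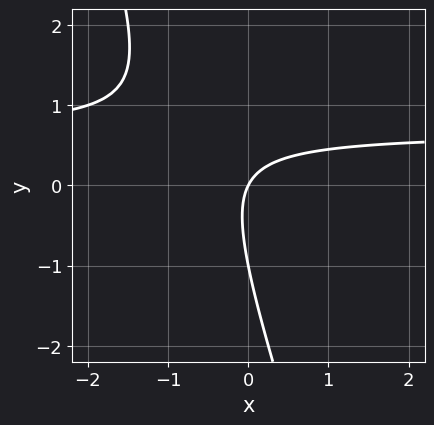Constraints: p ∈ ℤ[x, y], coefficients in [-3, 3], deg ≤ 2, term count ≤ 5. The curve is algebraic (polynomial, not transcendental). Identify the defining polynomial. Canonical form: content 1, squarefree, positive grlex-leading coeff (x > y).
3*x*y + y^2 - 2*x + y

Degree: no degree-1 curve has this shape, so deg p = 2.
Checking where it meets the axes: it crosses the x-axis at the gridline x = 0; among the integer gridlines, it crosses the y-axis at y ∈ {-1, 0}.
Together with the visible shape, these determine p as stated.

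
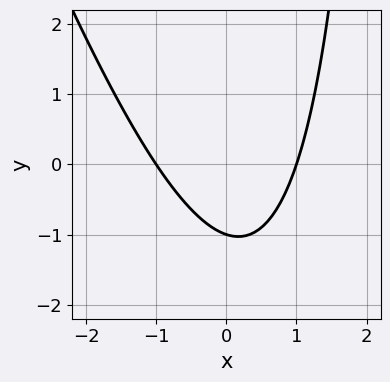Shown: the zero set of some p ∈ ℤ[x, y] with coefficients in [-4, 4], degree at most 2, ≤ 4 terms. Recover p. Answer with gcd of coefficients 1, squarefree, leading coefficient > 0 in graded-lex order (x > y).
3*x^2 + x*y - 3*y - 3

(a) The degree is 2 — a generic line meets the curve in up to 2 points.
(b) Observable constraints: one y-axis crossing is at y = -1; the x-axis gridline crossings are at x ∈ {-1, 1}.
(c) Putting this together gives p.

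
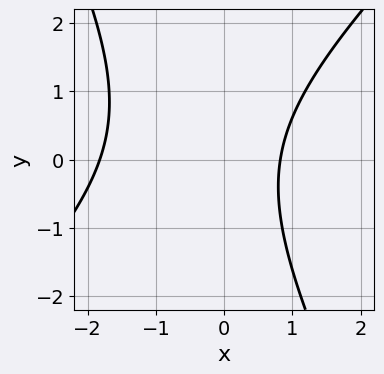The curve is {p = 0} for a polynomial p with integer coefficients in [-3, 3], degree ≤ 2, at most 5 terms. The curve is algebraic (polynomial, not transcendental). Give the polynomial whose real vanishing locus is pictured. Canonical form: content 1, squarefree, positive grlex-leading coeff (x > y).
(a) Degree: a generic line meets the curve in up to 2 points, so deg p = 2.
(b) Reading off the gridlines: no y-intercept at any integer in the box.
(c) These observations pin down the coefficients.

2*x^2 - x*y - y^2 + 2*x - 3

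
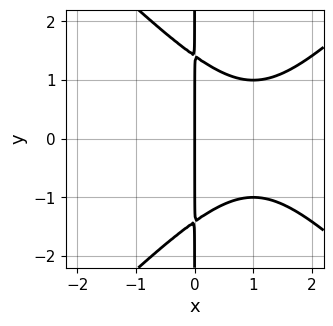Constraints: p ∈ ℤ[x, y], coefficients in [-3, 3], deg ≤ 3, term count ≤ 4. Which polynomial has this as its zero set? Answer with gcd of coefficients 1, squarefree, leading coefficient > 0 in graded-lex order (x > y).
x^3 - x*y^2 - 2*x^2 + 2*x

(a) The degree is 3 — the shape is more complex than any degree-2 curve.
(b) Symmetries: the y ↦ −y reflection is a symmetry, so y appears only in even powers.
(c) Observable constraints: one x-axis crossing is at x = 0; the visible y-axis segment lies entirely on the curve.
(d) Assembling these constraints gives the stated polynomial.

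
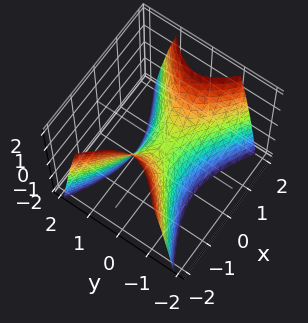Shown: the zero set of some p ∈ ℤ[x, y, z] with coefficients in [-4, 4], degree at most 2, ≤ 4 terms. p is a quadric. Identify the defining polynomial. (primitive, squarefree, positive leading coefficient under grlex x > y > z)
The degree is 2 — a saddle surface; a quadric.
Symmetries: it's symmetric under y → −y, forcing even powers of y; the x ↦ −x reflection is a symmetry, so x appears only in even powers.
Against the integer gridlines: it meets the y-axis at y = 0 (among the integer gridlines); it meets the z-axis at z = 0 (among the integer gridlines); it meets the x-axis at x = 0 (among the integer gridlines).
Matching integer coefficients to the picture gives p.

x^2 - 2*y^2 - z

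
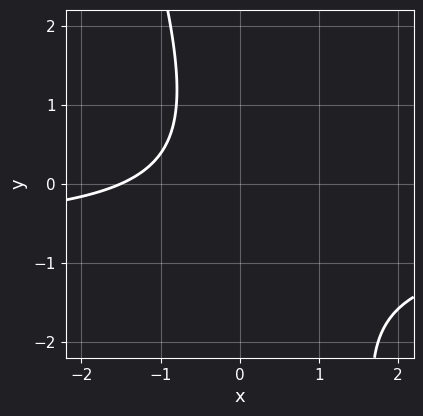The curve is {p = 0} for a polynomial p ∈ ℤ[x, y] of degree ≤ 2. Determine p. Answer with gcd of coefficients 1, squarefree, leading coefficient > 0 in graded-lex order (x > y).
3*x*y + y^2 + 2*x + 3

First, degree: the shape is more complex than any degree-1 curve, so deg p = 2.
Then, from the visible intercepts: it misses every integer gridline on the y-axis.
Finally, the integer polynomial consistent with all of this is the stated p.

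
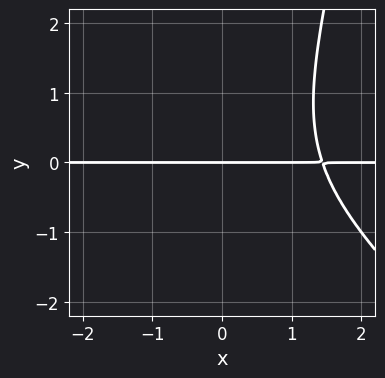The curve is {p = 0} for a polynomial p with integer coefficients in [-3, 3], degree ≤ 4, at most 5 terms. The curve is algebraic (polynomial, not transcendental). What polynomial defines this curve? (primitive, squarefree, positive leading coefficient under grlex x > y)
x^3*y + x^2*y^2 - y^3 - 3*y

(a) deg p = 4. The shape is more complex than any degree-3 curve.
(b) Reading off the gridlines: every point of the x-axis in the box is on the curve; one y-axis crossing is at y = 0.
(c) Together with the visible shape, these determine p as stated.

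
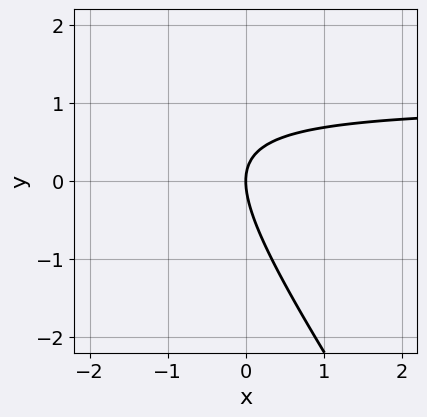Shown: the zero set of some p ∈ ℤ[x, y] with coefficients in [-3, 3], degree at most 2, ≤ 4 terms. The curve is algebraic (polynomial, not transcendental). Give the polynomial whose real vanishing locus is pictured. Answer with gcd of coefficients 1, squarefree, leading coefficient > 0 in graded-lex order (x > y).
3*x*y + 2*y^2 - 3*x

1. Degree: the shape is more complex than any degree-1 curve, so deg p = 2.
2. Reading off the gridlines: it meets the y-axis at y = 0 (among the integer gridlines); it meets the x-axis at x = 0 (among the integer gridlines).
3. The integer polynomial consistent with all of this is the stated p.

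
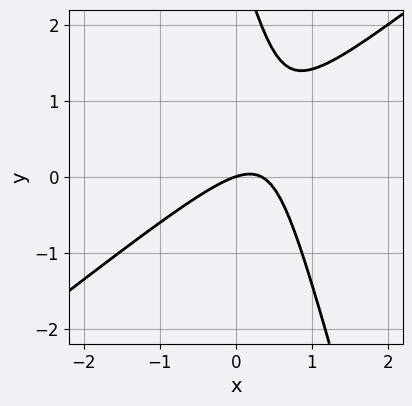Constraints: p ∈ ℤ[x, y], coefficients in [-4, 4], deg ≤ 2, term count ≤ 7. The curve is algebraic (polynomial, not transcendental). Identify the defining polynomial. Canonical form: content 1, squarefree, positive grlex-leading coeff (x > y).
3*x^2 - 3*x*y - y^2 - x + 3*y

(a) Degree: a generic line meets the curve in up to 2 points, so deg p = 2.
(b) Checking where it meets the axes: it meets the x-axis at x = 0 (among the integer gridlines); it meets the y-axis at y = 0 (among the integer gridlines).
(c) These observations pin down the coefficients.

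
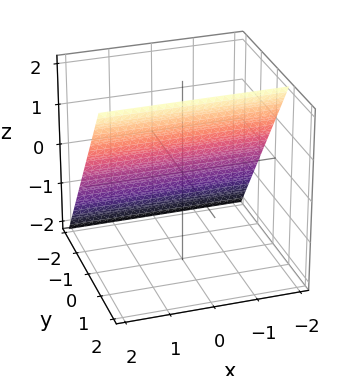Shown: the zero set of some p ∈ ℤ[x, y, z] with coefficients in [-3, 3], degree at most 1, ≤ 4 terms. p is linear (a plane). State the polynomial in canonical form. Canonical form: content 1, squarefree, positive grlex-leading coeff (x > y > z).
First, the degree is 1 — every cross-section is a straight line — this is a plane.
Then, checking where it meets the axes: the surface avoids every integer x-axis point in the box; it meets the z-axis at z = 1 (among the integer gridlines).
Finally, the integer polynomial consistent with all of this is the stated p.

3*y - 2*z + 2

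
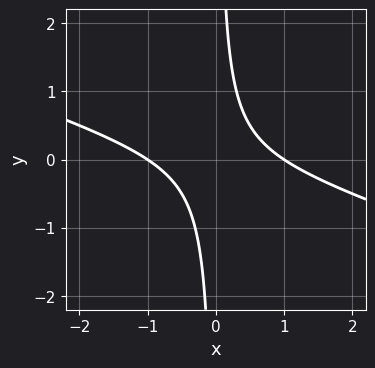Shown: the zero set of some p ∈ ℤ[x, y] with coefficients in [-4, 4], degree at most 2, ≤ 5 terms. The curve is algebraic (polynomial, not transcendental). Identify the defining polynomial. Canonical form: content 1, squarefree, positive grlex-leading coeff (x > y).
x^2 + 3*x*y - 1

First, the degree is 2 — no degree-1 curve has this shape.
Next, against the integer gridlines: the curve avoids every integer y-axis point in the box; the x-axis gridline crossings are at x ∈ {-1, 1}.
Finally, the integer polynomial consistent with all of this is the stated p.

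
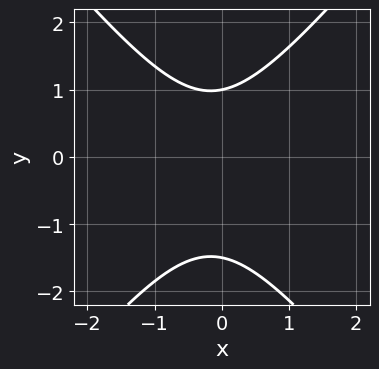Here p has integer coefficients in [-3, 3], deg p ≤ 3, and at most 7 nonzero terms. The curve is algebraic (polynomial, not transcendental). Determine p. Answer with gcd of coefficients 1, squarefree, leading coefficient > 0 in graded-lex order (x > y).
3*x^2 - 2*y^2 + x - y + 3

1. deg p = 2.
2. From the visible intercepts: it crosses the y-axis at the gridline y = 1; the curve avoids every integer x-axis point in the box.
3. Assembling these constraints gives the stated polynomial.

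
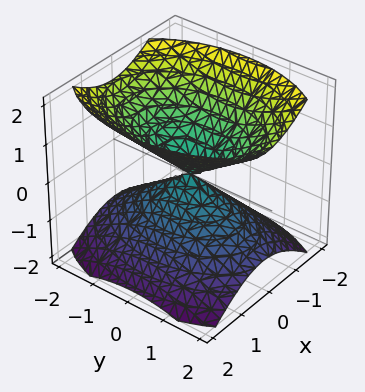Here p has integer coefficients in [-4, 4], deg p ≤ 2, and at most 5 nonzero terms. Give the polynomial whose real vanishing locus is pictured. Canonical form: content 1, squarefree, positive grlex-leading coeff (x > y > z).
First, I count 2 distinct pieces. They look like related sheets of one shape, so recover p as a whole.
Then, degree: two nappes meeting at a single point; a quadric, so deg p = 2.
Then, symmetries: mirror symmetry y ↦ −y ⇒ only even powers of y; it's symmetric under z → −z, forcing even powers of z; mirror symmetry x ↦ −x ⇒ only even powers of x.
Next, against the integer gridlines: one y-axis crossing is at y = 0; it meets the x-axis at x = 0 (among the integer gridlines); it meets the z-axis at z = 0 (among the integer gridlines).
Finally, matching integer coefficients to the picture gives p.

2*x^2 + y^2 - 2*z^2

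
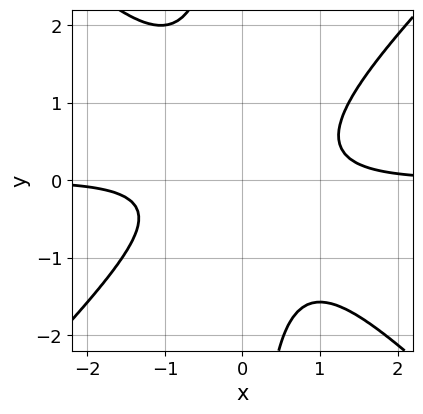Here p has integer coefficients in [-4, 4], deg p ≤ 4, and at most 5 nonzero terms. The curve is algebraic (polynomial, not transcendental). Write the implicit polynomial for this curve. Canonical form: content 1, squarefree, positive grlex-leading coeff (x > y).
The degree is 4 — the shape is more complex than any degree-3 curve.
Checking where it meets the axes: no x-intercept at any integer in the box; it misses every integer gridline on the y-axis.
Together with the visible shape, these determine p as stated.

3*x^3*y - 3*x*y^3 + x*y^2 - 3*y^2 - 2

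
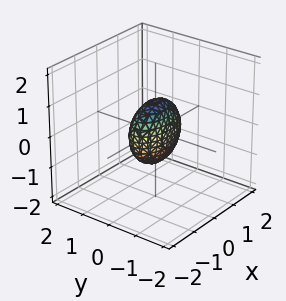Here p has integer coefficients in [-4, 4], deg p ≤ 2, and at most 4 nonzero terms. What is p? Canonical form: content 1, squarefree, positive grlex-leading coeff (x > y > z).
x^2 + 3*y^2 + z^2 - 1

The degree is 2 — a closed, bounded, convex surface; a quadric.
Symmetries: mirror symmetry y ↦ −y ⇒ only even powers of y; mirror symmetry z ↦ −z ⇒ only even powers of z; the x ↦ −x reflection is a symmetry, so x appears only in even powers.
Against the integer gridlines: among the integer gridlines, it crosses the z-axis at z ∈ {-1, 1}; the x-axis gridline crossings are at x ∈ {-1, 1}.
Fitting integer coefficients to these (and the overall shape) gives p.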